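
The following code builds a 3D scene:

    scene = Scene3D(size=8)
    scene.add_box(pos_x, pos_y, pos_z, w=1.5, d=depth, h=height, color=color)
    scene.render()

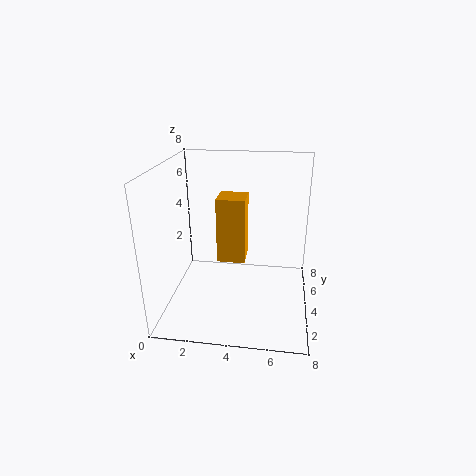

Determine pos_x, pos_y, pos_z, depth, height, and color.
pos_x = 3
pos_y = 3
pos_z = 3
depth = 1.5
height = 3.5
color = 'orange'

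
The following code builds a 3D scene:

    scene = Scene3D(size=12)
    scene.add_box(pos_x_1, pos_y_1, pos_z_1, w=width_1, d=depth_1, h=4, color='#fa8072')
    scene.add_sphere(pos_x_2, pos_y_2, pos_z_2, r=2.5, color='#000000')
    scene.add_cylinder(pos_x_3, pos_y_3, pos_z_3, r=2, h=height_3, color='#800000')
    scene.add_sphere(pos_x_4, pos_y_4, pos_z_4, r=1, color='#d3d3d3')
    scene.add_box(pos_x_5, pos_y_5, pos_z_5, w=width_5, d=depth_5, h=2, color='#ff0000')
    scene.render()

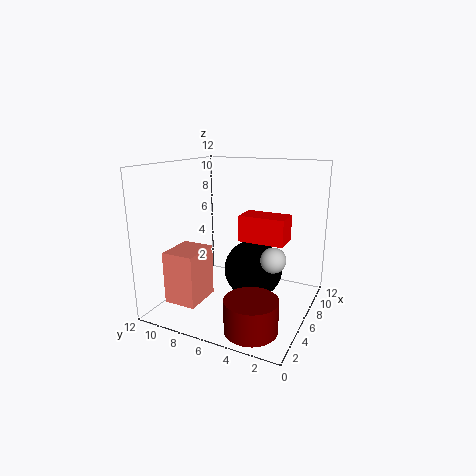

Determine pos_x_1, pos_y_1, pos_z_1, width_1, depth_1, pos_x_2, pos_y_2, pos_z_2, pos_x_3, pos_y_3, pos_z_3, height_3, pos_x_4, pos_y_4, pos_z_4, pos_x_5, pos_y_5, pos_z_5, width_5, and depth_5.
pos_x_1 = 0.5
pos_y_1 = 7
pos_z_1 = 2
width_1 = 3
depth_1 = 2.5
pos_x_2 = 7
pos_y_2 = 5
pos_z_2 = 3
pos_x_3 = 2
pos_y_3 = 3
pos_z_3 = 0.5
height_3 = 2.5
pos_x_4 = 5
pos_y_4 = 2.5
pos_z_4 = 5
pos_x_5 = 4
pos_y_5 = 1.5
pos_z_5 = 6.5
width_5 = 2
depth_5 = 3.5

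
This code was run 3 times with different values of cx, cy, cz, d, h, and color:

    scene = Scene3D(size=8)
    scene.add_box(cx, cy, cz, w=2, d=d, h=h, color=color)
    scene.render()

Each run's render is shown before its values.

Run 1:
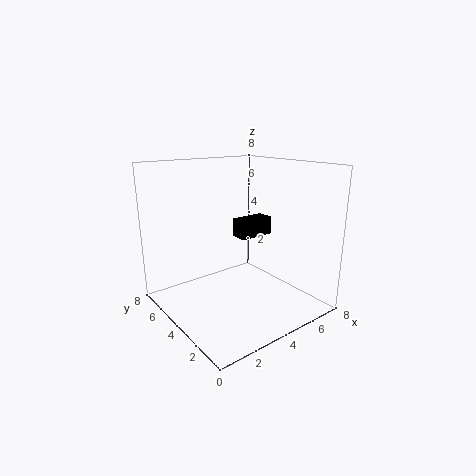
cx = 4
cy = 3.5
cz = 4
d = 1
h = 1
color = 'black'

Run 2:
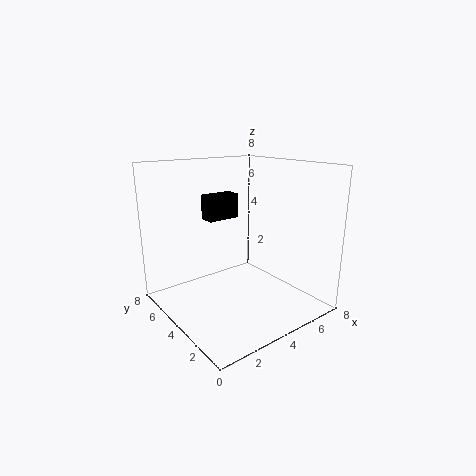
cx = 3.5
cy = 6
cz = 4.5
d = 1
h = 1.5
color = 'black'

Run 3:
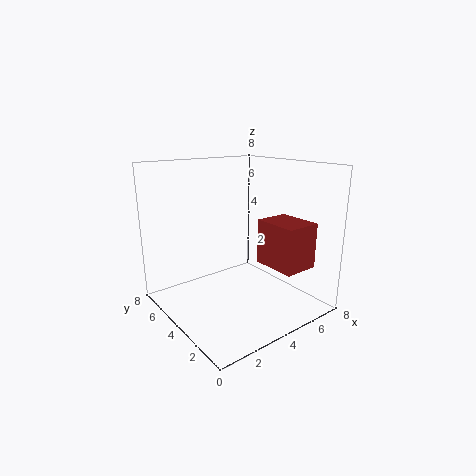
cx = 5
cy = 1
cz = 2.5
d = 2.5
h = 2.5
color = 'brown'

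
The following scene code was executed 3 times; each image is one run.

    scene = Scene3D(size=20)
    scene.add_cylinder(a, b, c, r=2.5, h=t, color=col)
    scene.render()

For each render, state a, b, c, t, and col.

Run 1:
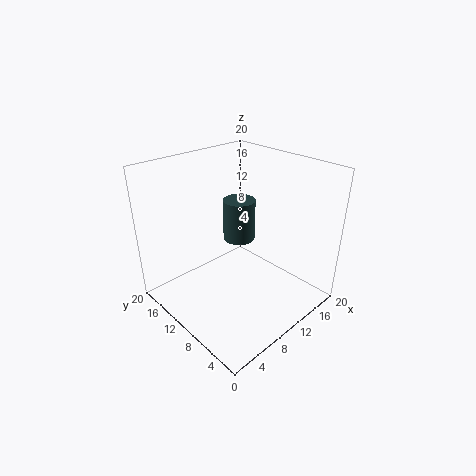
a = 14.5
b = 14.5
c = 6.5
t = 6.5
col = 'darkslategray'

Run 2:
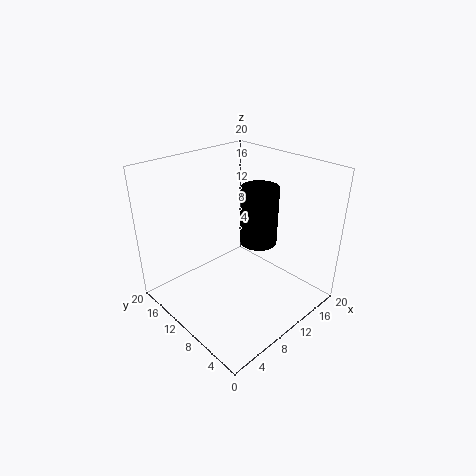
a = 12
b = 8
c = 9.5
t = 8
col = 'black'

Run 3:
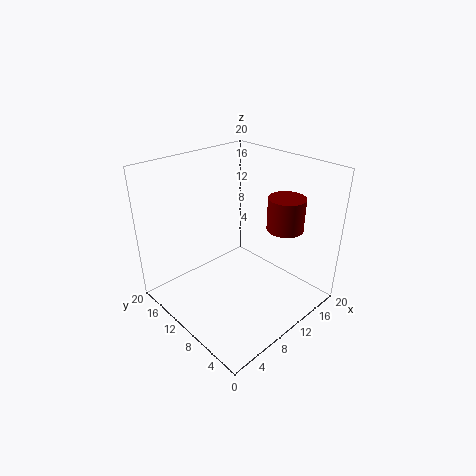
a = 14.5
b = 5.5
c = 11.5
t = 4.5
col = 'maroon'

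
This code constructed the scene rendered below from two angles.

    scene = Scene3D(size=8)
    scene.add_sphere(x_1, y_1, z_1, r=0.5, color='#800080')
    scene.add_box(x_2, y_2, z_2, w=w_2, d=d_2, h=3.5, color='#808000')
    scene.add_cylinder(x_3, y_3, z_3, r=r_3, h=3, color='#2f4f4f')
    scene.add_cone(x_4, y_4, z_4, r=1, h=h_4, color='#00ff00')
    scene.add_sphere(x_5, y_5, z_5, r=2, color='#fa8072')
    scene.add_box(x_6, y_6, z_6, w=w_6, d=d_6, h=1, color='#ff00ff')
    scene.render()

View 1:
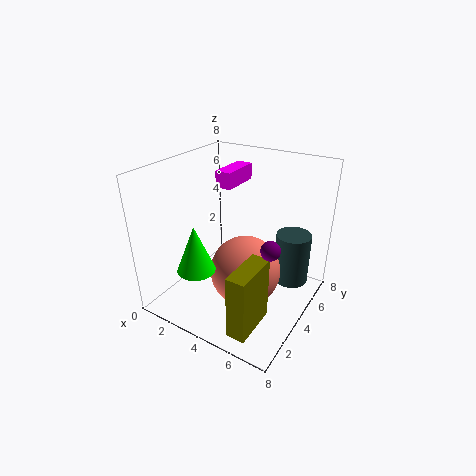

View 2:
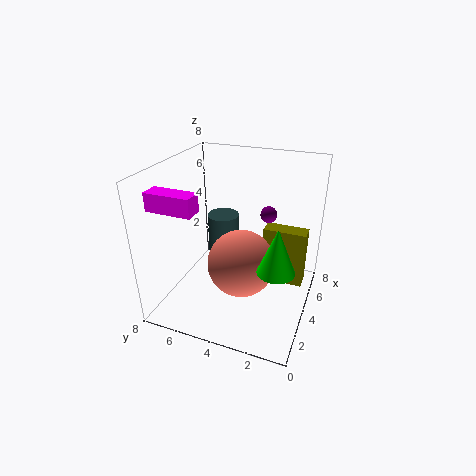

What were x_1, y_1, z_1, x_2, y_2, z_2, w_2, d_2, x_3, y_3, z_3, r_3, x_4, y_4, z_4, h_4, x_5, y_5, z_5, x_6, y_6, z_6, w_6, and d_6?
x_1 = 6.5, y_1 = 3, z_1 = 4.5, x_2 = 5.5, y_2 = 0.5, z_2 = 0.5, w_2 = 1, d_2 = 2.5, x_3 = 6.5, y_3 = 6, z_3 = 1, r_3 = 1, x_4 = 3, y_4 = 1.5, z_4 = 3, h_4 = 2.5, x_5 = 4.5, y_5 = 4, z_5 = 2, x_6 = 1.5, y_6 = 5.5, z_6 = 6, w_6 = 1, d_6 = 2.5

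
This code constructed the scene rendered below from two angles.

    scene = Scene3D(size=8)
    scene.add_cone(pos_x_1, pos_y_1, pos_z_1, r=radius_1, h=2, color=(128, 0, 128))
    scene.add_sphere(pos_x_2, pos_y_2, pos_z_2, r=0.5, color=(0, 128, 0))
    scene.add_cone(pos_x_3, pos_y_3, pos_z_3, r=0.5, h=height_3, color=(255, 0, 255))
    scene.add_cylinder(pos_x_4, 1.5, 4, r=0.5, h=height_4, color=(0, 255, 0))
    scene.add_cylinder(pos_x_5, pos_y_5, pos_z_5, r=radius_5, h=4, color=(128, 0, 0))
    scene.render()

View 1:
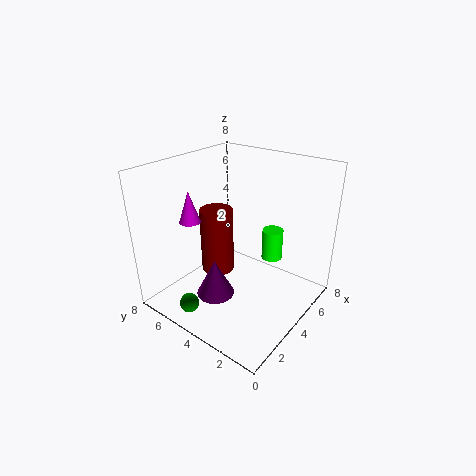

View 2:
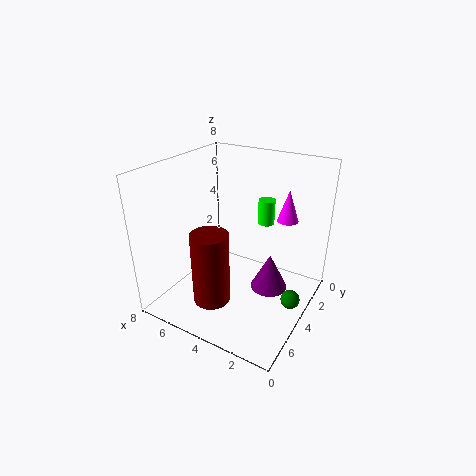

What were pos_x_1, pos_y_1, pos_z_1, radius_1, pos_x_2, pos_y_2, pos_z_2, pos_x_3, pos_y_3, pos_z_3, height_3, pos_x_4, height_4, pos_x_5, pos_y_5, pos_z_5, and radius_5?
pos_x_1 = 2, pos_y_1 = 4, pos_z_1 = 1.5, radius_1 = 1, pos_x_2 = 0.5, pos_y_2 = 4.5, pos_z_2 = 1.5, pos_x_3 = 1, pos_y_3 = 4.5, pos_z_3 = 6, height_3 = 1.5, pos_x_4 = 3.5, height_4 = 1.5, pos_x_5 = 4.5, pos_y_5 = 6, pos_z_5 = 1, radius_5 = 1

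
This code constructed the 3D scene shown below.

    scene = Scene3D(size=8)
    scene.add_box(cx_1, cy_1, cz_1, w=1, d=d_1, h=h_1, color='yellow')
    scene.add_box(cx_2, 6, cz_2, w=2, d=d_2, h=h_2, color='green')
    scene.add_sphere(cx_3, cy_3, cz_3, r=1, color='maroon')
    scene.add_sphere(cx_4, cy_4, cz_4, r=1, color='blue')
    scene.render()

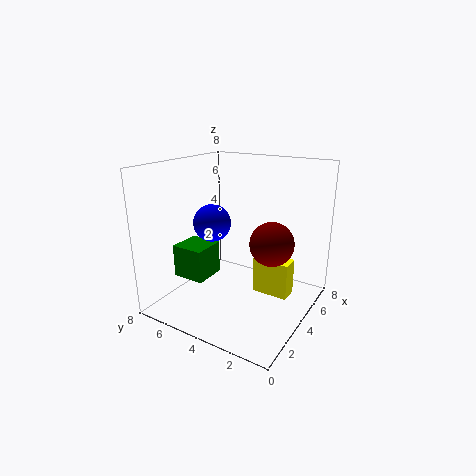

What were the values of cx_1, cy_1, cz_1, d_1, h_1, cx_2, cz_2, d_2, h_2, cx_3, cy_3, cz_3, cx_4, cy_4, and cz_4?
cx_1 = 4
cy_1 = 1
cz_1 = 1
d_1 = 2
h_1 = 2
cx_2 = 3
cz_2 = 1
d_2 = 2
h_2 = 2
cx_3 = 2
cy_3 = 1
cz_3 = 5
cx_4 = 3
cy_4 = 5
cz_4 = 5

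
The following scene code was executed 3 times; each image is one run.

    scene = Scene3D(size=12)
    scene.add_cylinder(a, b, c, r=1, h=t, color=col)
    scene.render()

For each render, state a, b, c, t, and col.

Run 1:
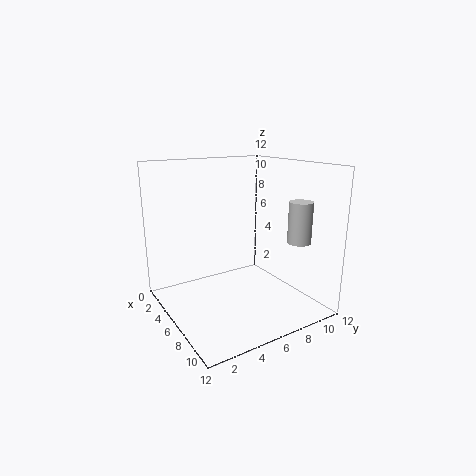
a = 8.5
b = 10.5
c = 5.5
t = 3.5
col = 'lightgray'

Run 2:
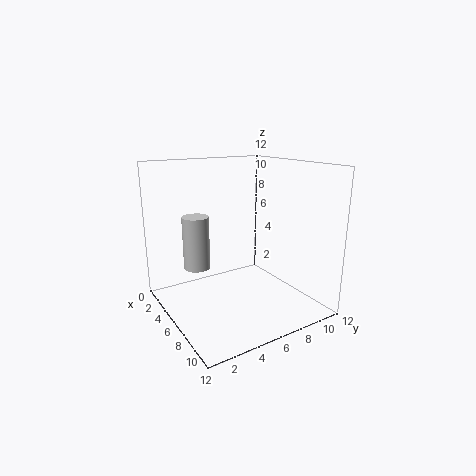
a = 6.5
b = 2
c = 4.5
t = 4
col = 'lightgray'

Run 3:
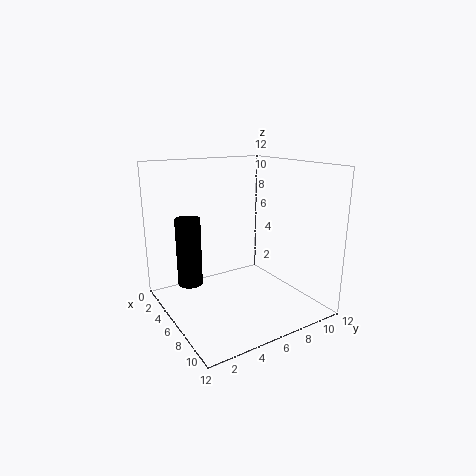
a = 5
b = 2
c = 2.5
t = 5.5
col = 'black'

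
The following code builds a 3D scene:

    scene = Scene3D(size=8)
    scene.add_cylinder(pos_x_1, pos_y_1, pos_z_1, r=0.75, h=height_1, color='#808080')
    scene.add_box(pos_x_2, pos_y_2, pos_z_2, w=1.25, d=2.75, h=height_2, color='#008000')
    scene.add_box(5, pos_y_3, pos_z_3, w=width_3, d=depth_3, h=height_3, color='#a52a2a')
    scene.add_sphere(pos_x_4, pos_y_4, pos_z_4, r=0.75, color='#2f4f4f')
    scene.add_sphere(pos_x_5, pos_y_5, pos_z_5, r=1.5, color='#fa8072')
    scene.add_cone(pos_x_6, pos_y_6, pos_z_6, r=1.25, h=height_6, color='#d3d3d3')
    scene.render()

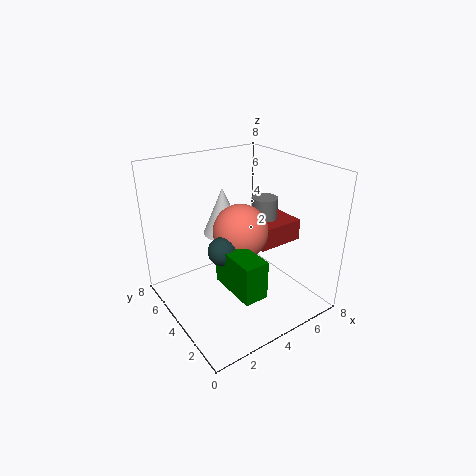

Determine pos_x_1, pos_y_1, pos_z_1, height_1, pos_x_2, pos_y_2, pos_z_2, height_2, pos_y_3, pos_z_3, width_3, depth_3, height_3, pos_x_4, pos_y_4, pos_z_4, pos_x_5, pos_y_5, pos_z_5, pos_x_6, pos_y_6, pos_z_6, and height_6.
pos_x_1 = 6.25, pos_y_1 = 4.5, pos_z_1 = 3.75, height_1 = 2, pos_x_2 = 2.25, pos_y_2 = 0.75, pos_z_2 = 2.25, height_2 = 2, pos_y_3 = 3, pos_z_3 = 3.25, width_3 = 2.75, depth_3 = 2.75, height_3 = 1.25, pos_x_4 = 2.5, pos_y_4 = 3.25, pos_z_4 = 4, pos_x_5 = 4, pos_y_5 = 3.75, pos_z_5 = 4.5, pos_x_6 = 4.75, pos_y_6 = 6.75, pos_z_6 = 3, height_6 = 3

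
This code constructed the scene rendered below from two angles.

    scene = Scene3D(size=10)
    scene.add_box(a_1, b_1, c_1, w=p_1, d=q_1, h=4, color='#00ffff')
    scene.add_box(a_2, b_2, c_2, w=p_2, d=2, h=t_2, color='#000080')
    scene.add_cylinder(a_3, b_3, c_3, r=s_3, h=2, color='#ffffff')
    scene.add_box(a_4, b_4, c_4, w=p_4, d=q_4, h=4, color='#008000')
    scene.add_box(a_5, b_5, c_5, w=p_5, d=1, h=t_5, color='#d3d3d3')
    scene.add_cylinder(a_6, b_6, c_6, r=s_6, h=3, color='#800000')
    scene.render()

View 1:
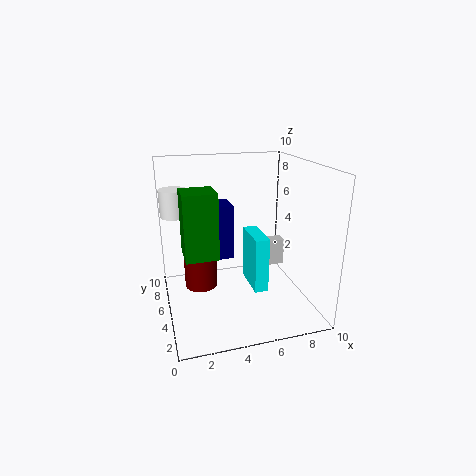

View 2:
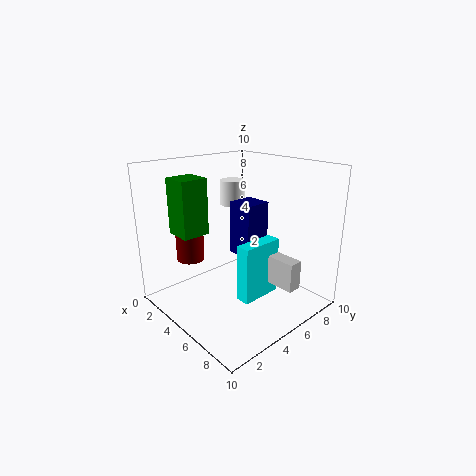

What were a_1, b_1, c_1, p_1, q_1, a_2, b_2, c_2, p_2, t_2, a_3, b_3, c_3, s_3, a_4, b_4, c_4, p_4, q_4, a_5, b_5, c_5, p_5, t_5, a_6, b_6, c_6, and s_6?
a_1 = 6; b_1 = 4; c_1 = 1; p_1 = 1; q_1 = 3; a_2 = 3; b_2 = 6; c_2 = 3; p_2 = 2; t_2 = 4; a_3 = 1; b_3 = 8; c_3 = 6; s_3 = 1; a_4 = 1; b_4 = 2; c_4 = 5; p_4 = 2; q_4 = 2; a_5 = 7; b_5 = 6; c_5 = 2; p_5 = 2; t_5 = 2; a_6 = 2; b_6 = 3; c_6 = 3; s_6 = 1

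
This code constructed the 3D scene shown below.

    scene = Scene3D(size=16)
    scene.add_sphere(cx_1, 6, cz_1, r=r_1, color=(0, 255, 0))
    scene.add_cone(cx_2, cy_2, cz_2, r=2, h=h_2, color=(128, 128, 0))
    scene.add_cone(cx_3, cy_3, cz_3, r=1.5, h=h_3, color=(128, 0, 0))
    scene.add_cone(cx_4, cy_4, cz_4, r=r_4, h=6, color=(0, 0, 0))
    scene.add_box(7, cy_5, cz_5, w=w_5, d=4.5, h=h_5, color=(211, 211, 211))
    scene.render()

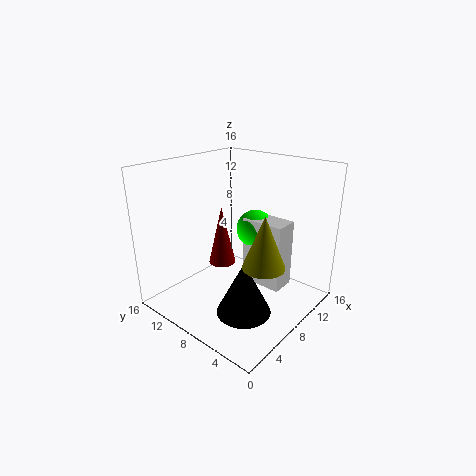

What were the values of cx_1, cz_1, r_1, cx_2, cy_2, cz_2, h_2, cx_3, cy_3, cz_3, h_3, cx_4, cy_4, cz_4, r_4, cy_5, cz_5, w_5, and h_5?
cx_1 = 8.5
cz_1 = 9.5
r_1 = 2
cx_2 = 4.5
cy_2 = 2
cz_2 = 8
h_2 = 5
cx_3 = 7
cy_3 = 9.5
cz_3 = 5
h_3 = 6.5
cx_4 = 6
cy_4 = 5.5
cz_4 = 0.5
r_4 = 3
cy_5 = 2
cz_5 = 4
w_5 = 2.5
h_5 = 7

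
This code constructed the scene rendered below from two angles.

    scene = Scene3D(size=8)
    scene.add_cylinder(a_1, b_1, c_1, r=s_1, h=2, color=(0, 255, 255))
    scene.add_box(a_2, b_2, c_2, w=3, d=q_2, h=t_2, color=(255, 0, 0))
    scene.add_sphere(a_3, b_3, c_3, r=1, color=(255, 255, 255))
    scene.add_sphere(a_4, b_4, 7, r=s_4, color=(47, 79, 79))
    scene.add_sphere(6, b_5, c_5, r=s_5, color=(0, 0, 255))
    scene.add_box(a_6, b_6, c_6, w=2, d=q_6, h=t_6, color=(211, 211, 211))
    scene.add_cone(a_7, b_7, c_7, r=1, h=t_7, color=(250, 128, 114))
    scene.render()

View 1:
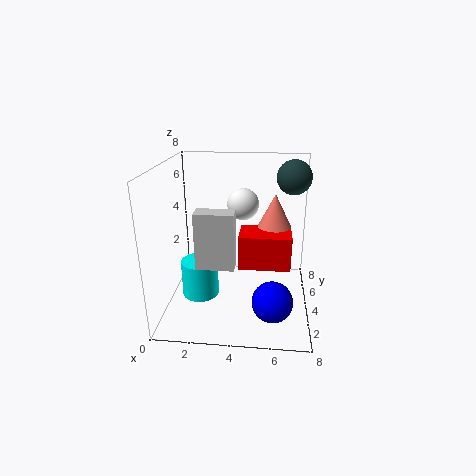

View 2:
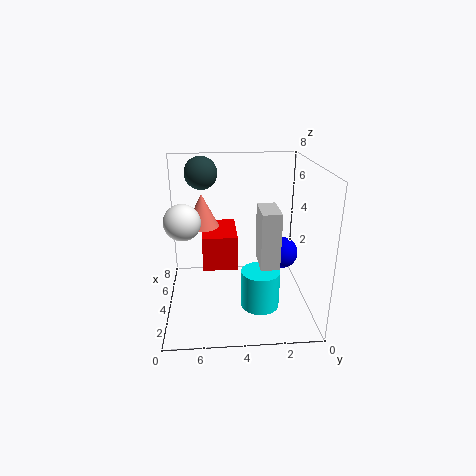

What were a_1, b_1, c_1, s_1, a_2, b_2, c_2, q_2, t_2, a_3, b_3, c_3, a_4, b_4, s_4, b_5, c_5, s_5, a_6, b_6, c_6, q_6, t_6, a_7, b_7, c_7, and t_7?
a_1 = 2
b_1 = 3
c_1 = 1
s_1 = 1
a_2 = 4
b_2 = 4
c_2 = 2
q_2 = 2
t_2 = 2
a_3 = 4
b_3 = 7
c_3 = 5
a_4 = 7
b_4 = 6
s_4 = 1
b_5 = 1
c_5 = 2
s_5 = 1
a_6 = 2
b_6 = 2
c_6 = 3
q_6 = 1
t_6 = 3
a_7 = 6
b_7 = 6
c_7 = 4
t_7 = 2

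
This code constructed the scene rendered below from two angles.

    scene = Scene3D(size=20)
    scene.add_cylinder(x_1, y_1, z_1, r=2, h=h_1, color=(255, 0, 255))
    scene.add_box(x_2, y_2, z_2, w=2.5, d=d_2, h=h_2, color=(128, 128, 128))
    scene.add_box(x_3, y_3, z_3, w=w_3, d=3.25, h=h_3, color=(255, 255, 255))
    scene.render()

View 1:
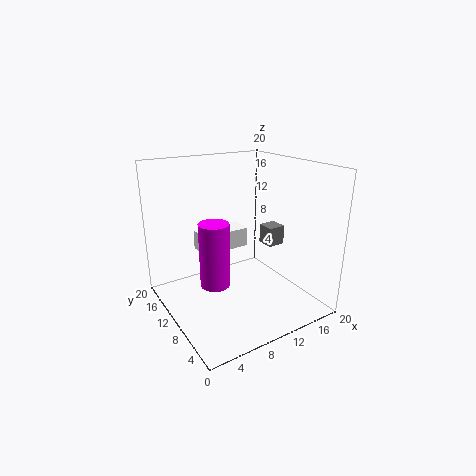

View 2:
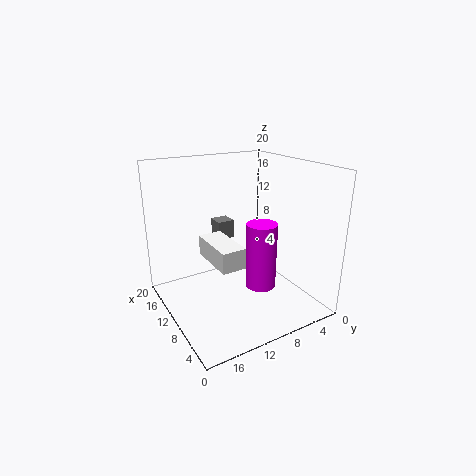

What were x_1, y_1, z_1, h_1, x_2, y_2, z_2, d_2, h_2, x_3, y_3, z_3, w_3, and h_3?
x_1 = 5.75, y_1 = 9, z_1 = 4.5, h_1 = 8.75, x_2 = 14.25, y_2 = 8.25, z_2 = 8.25, d_2 = 2.5, h_2 = 2.75, x_3 = 5.5, y_3 = 11.5, z_3 = 7.75, w_3 = 7, h_3 = 2.75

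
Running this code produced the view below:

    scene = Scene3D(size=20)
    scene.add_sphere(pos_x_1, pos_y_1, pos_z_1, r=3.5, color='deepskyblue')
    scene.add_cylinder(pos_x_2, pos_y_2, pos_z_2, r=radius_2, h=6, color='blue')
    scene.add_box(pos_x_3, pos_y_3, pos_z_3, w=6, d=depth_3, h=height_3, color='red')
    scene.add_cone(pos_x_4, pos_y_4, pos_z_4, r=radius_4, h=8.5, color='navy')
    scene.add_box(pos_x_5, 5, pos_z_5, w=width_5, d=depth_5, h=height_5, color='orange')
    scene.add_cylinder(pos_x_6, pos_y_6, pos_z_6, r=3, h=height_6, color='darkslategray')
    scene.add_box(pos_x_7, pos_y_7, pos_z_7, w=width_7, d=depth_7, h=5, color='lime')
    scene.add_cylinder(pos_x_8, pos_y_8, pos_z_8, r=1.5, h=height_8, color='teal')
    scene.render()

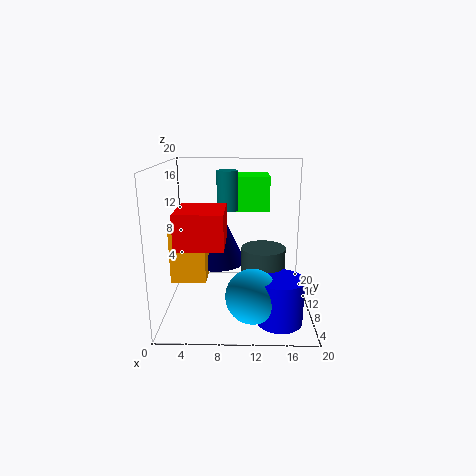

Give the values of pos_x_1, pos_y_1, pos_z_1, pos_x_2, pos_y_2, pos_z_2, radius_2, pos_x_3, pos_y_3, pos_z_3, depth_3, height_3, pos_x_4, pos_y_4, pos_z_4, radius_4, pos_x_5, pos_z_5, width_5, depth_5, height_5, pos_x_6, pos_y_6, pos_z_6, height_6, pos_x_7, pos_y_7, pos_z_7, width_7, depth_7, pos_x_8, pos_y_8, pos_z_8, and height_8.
pos_x_1 = 12, pos_y_1 = 4.5, pos_z_1 = 4, pos_x_2 = 15.5, pos_y_2 = 4.5, pos_z_2 = 0.5, radius_2 = 3, pos_x_3 = 2.5, pos_y_3 = 3, pos_z_3 = 10.5, depth_3 = 6.5, height_3 = 4.5, pos_x_4 = 7, pos_y_4 = 11.5, pos_z_4 = 6, radius_4 = 4, pos_x_5 = 1.5, pos_z_5 = 5.5, width_5 = 4.5, depth_5 = 5.5, height_5 = 7, pos_x_6 = 13.5, pos_y_6 = 9, pos_z_6 = 0.5, height_6 = 8.5, pos_x_7 = 7.5, pos_y_7 = 13, pos_z_7 = 13, width_7 = 7, depth_7 = 5.5, pos_x_8 = 8.5, pos_y_8 = 12, pos_z_8 = 13.5, height_8 = 5.5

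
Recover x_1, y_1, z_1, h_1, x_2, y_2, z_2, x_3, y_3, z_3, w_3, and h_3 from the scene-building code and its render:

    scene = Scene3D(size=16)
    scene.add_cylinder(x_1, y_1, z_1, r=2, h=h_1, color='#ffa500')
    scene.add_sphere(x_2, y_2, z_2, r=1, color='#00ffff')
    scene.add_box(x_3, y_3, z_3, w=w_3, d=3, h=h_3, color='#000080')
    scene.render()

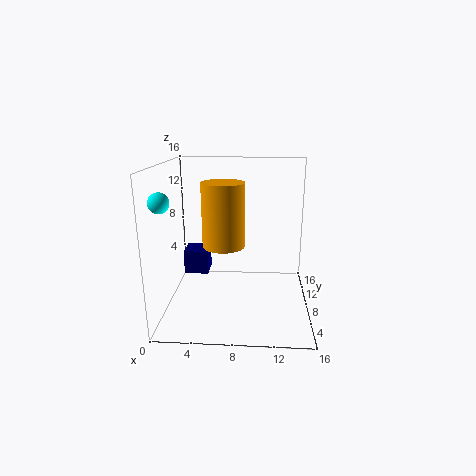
x_1 = 7, y_1 = 3, z_1 = 9, h_1 = 6, x_2 = 1, y_2 = 3, z_2 = 13, x_3 = 1, y_3 = 11, z_3 = 2, w_3 = 3, h_3 = 3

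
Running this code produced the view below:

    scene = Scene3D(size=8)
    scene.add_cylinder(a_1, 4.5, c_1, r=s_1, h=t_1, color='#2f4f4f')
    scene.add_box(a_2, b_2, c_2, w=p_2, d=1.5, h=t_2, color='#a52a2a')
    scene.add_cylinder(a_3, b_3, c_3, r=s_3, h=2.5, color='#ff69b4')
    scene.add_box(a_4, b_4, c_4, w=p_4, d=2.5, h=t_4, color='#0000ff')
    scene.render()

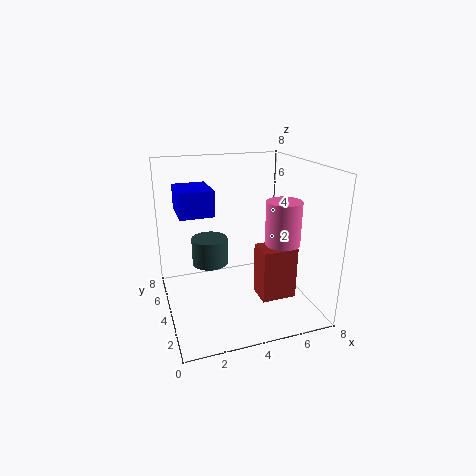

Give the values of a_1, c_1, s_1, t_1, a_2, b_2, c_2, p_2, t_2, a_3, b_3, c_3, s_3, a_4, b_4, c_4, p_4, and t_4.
a_1 = 2.5; c_1 = 2.5; s_1 = 1; t_1 = 1.5; a_2 = 5; b_2 = 2.5; c_2 = 0.5; p_2 = 2; t_2 = 3; a_3 = 6.5; b_3 = 3.5; c_3 = 3.5; s_3 = 1; a_4 = 1; b_4 = 5; c_4 = 5; p_4 = 2; t_4 = 1.5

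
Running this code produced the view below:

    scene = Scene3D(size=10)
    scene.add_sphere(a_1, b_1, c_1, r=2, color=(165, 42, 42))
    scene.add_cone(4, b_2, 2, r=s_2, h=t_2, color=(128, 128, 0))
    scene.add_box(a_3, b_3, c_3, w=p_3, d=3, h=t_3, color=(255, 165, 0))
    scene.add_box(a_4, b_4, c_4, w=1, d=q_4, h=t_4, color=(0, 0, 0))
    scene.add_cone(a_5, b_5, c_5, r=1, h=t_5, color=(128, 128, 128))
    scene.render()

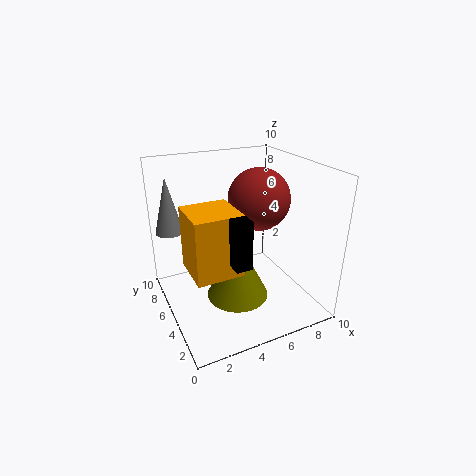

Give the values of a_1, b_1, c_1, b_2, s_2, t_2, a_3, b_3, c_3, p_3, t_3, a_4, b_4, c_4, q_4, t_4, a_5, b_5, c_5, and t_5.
a_1 = 6
b_1 = 4
c_1 = 8
b_2 = 3
s_2 = 2
t_2 = 4
a_3 = 1
b_3 = 2
c_3 = 4
p_3 = 3
t_3 = 4
a_4 = 3
b_4 = 1
c_4 = 5
q_4 = 2
t_4 = 3
a_5 = 1
b_5 = 8
c_5 = 5
t_5 = 4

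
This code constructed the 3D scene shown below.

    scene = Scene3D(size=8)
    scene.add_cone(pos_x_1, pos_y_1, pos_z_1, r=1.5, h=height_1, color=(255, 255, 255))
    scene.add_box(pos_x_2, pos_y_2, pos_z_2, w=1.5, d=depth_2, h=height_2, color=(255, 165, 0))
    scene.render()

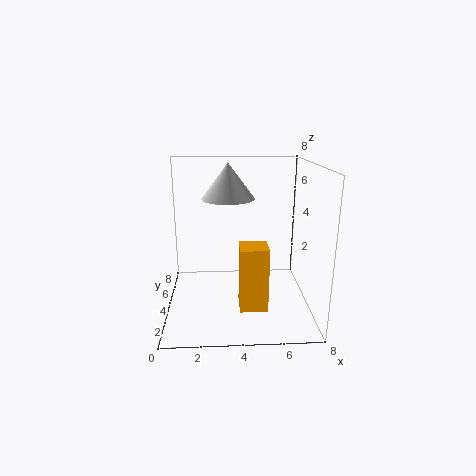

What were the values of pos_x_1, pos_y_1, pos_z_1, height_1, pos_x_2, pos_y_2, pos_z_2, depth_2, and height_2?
pos_x_1 = 3.5; pos_y_1 = 5; pos_z_1 = 6; height_1 = 2; pos_x_2 = 4; pos_y_2 = 2; pos_z_2 = 0.5; depth_2 = 1.5; height_2 = 3.5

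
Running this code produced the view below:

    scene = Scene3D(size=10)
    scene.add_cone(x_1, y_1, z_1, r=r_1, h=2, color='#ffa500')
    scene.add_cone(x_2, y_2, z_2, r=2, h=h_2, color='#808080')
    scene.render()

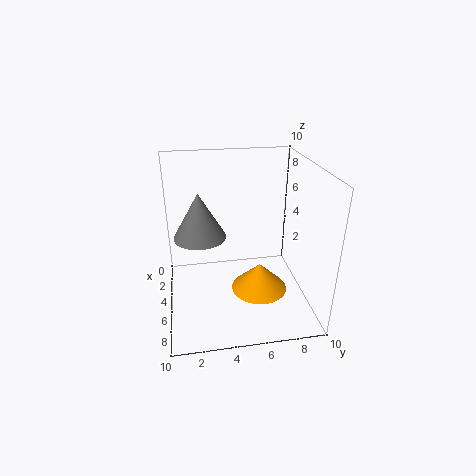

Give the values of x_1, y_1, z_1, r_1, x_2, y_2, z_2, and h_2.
x_1 = 5.5, y_1 = 6.5, z_1 = 1, r_1 = 2, x_2 = 2.5, y_2 = 2.5, z_2 = 4, h_2 = 3.5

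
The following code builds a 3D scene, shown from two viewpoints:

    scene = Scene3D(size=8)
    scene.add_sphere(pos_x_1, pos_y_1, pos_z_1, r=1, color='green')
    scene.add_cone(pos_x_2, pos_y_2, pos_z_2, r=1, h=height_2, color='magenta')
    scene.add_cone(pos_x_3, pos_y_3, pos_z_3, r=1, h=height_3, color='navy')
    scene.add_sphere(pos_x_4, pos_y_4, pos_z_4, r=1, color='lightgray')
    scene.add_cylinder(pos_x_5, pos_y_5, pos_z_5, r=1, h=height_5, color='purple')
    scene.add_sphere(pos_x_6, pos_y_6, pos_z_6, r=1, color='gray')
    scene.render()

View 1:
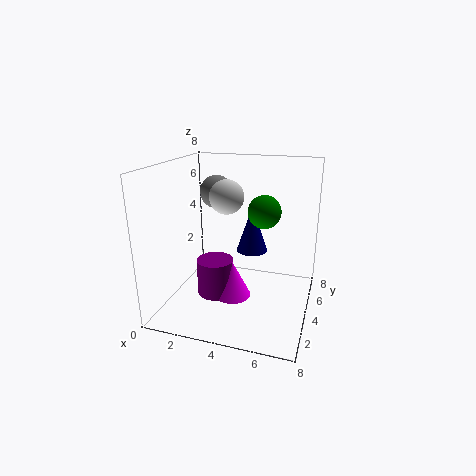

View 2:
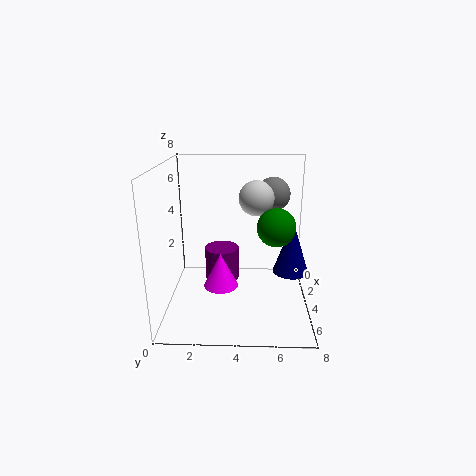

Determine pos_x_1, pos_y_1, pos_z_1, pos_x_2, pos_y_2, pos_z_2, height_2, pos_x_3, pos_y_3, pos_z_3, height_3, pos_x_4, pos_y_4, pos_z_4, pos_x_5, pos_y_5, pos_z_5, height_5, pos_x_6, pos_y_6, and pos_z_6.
pos_x_1 = 5; pos_y_1 = 6; pos_z_1 = 5; pos_x_2 = 4; pos_y_2 = 3; pos_z_2 = 1; height_2 = 2; pos_x_3 = 4; pos_y_3 = 7; pos_z_3 = 2; height_3 = 3; pos_x_4 = 3; pos_y_4 = 5; pos_z_4 = 6; pos_x_5 = 3; pos_y_5 = 3; pos_z_5 = 1; height_5 = 2; pos_x_6 = 2; pos_y_6 = 6; pos_z_6 = 6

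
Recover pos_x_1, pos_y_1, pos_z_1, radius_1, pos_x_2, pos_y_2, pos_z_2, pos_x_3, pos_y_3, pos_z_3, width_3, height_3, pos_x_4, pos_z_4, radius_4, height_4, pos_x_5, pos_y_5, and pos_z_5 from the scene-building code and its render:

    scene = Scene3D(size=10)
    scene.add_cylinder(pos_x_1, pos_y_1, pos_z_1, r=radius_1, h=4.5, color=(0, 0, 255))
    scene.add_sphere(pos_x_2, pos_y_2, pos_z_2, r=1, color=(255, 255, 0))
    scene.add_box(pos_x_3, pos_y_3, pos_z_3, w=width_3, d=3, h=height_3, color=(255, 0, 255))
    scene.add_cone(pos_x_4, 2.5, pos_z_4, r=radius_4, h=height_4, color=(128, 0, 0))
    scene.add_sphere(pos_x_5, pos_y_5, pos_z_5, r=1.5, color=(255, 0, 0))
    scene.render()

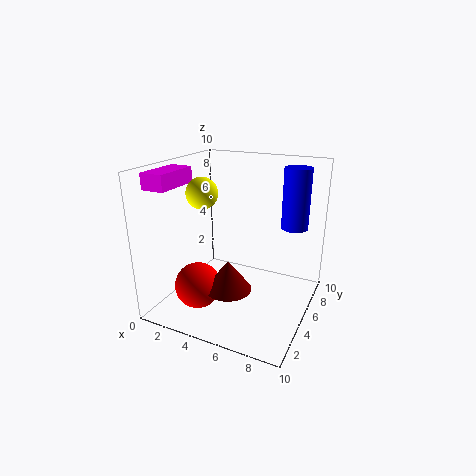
pos_x_1 = 8, pos_y_1 = 8.5, pos_z_1 = 5, radius_1 = 1, pos_x_2 = 3.5, pos_y_2 = 3, pos_z_2 = 8.5, pos_x_3 = 1, pos_y_3 = 0.5, pos_z_3 = 9, width_3 = 1.5, height_3 = 1, pos_x_4 = 5.5, pos_z_4 = 2.5, radius_4 = 1.5, height_4 = 2, pos_x_5 = 3.5, pos_y_5 = 2, pos_z_5 = 2.5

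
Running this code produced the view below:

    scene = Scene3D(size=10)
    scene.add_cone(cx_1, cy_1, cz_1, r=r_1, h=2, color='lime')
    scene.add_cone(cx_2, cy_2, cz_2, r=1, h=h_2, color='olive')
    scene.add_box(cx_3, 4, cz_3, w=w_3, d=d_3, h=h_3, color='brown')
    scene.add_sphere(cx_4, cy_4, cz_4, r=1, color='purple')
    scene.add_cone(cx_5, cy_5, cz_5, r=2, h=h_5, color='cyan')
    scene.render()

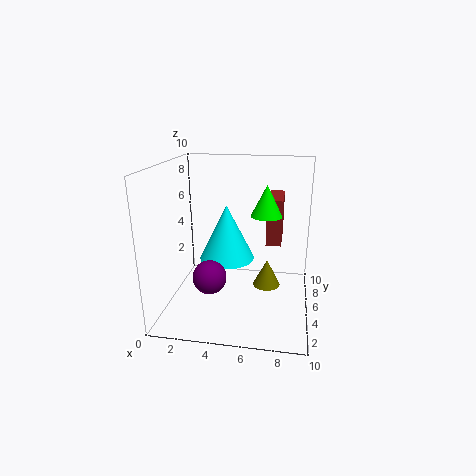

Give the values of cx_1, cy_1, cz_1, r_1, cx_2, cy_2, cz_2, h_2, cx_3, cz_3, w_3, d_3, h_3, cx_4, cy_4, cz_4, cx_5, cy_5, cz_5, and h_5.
cx_1 = 7; cy_1 = 4; cz_1 = 7; r_1 = 1; cx_2 = 7; cy_2 = 6; cz_2 = 1; h_2 = 2; cx_3 = 7; cz_3 = 5; w_3 = 1; d_3 = 3; h_3 = 3; cx_4 = 4; cy_4 = 1; cz_4 = 4; cx_5 = 4; cy_5 = 6; cz_5 = 3; h_5 = 4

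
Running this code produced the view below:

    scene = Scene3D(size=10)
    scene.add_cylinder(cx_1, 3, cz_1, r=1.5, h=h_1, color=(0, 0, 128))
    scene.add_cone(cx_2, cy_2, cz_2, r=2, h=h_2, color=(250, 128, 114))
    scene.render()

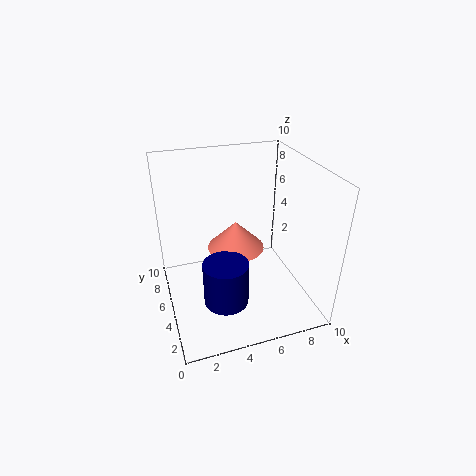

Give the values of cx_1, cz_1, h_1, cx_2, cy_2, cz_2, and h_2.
cx_1 = 3.5, cz_1 = 1.5, h_1 = 3, cx_2 = 5, cy_2 = 5.5, cz_2 = 4, h_2 = 2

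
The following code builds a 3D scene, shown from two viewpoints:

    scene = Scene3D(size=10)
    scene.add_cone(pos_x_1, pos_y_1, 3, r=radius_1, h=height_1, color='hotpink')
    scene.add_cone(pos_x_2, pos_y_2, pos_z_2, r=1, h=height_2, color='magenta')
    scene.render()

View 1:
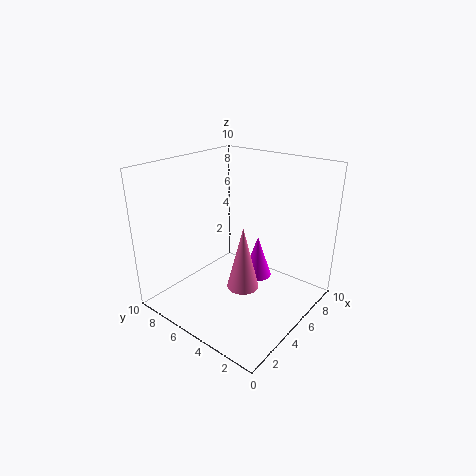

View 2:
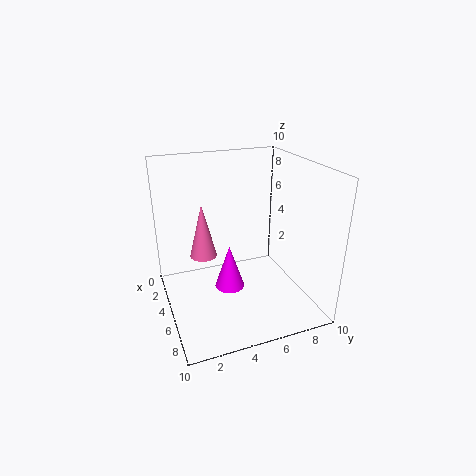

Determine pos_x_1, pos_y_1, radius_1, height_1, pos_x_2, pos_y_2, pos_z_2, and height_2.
pos_x_1 = 3
pos_y_1 = 3
radius_1 = 1
height_1 = 4
pos_x_2 = 6
pos_y_2 = 4
pos_z_2 = 2
height_2 = 3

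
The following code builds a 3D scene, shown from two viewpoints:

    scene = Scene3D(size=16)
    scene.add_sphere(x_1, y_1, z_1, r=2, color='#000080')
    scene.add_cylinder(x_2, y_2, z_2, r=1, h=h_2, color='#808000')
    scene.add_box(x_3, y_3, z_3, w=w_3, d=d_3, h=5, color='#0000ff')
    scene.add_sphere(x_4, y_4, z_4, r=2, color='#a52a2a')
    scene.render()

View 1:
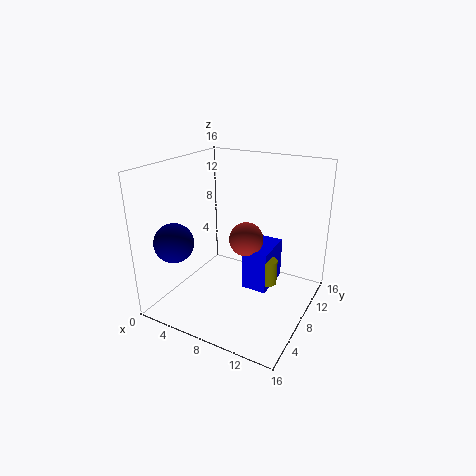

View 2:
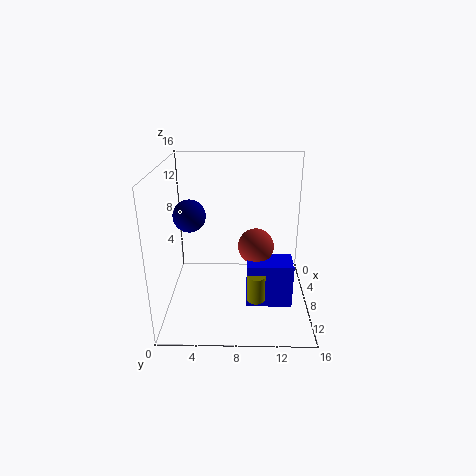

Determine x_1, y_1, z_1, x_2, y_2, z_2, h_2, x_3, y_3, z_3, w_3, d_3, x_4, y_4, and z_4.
x_1 = 4, y_1 = 2, z_1 = 9, x_2 = 11, y_2 = 10, z_2 = 2, h_2 = 3, x_3 = 8, y_3 = 9, z_3 = 1, w_3 = 3, d_3 = 5, x_4 = 8, y_4 = 10, z_4 = 7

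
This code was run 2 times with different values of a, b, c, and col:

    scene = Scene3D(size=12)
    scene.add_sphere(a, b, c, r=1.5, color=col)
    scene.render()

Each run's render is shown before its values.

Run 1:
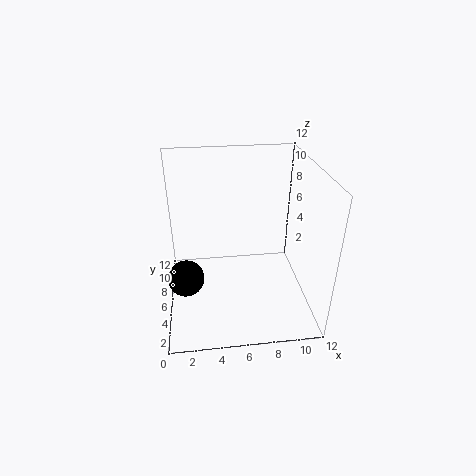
a = 1.5, b = 5, c = 3, col = 'black'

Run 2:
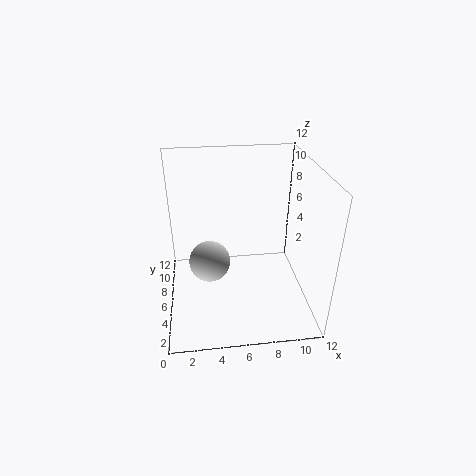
a = 3.5, b = 3, c = 6, col = 'lightgray'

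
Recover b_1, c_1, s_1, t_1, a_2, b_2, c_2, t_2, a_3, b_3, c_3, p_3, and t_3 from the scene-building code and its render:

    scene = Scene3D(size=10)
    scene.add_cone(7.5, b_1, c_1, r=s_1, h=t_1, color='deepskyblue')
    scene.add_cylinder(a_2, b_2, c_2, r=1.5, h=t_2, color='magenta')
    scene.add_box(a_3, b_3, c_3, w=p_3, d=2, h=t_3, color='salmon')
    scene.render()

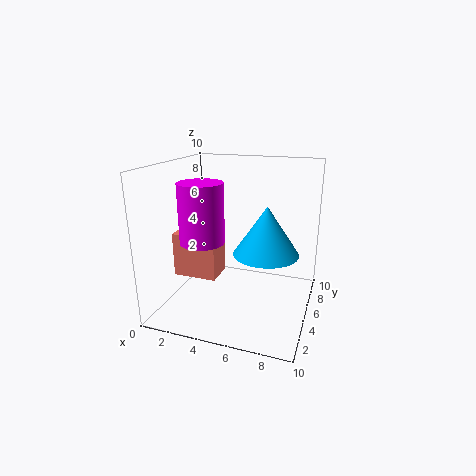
b_1 = 3
c_1 = 5
s_1 = 2
t_1 = 3
a_2 = 3
b_2 = 3.5
c_2 = 5
t_2 = 4
a_3 = 1
b_3 = 3
c_3 = 2.5
p_3 = 3
t_3 = 3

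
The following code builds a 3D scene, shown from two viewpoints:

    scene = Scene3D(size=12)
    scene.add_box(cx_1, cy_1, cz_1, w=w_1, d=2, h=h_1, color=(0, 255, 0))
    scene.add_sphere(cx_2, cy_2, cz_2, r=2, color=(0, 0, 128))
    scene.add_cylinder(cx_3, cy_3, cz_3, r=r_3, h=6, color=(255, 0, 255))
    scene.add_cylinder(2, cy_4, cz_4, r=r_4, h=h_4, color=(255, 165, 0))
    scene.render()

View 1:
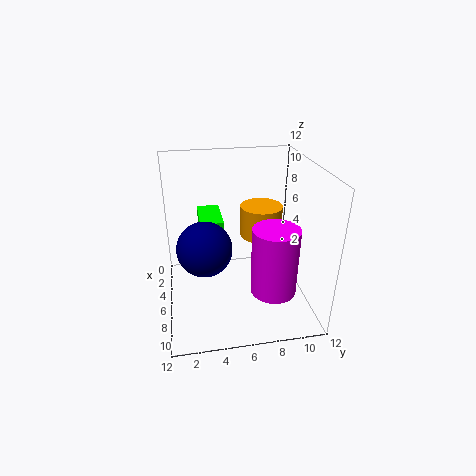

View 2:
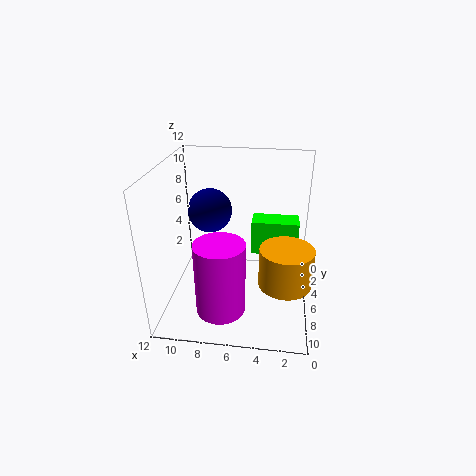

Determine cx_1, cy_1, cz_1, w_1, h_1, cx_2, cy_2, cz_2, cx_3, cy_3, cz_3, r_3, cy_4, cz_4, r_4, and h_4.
cx_1 = 1; cy_1 = 3; cz_1 = 4; w_1 = 4; h_1 = 3; cx_2 = 9; cy_2 = 3; cz_2 = 7; cx_3 = 7; cy_3 = 9; cz_3 = 1; r_3 = 2; cy_4 = 9; cz_4 = 4; r_4 = 2; h_4 = 3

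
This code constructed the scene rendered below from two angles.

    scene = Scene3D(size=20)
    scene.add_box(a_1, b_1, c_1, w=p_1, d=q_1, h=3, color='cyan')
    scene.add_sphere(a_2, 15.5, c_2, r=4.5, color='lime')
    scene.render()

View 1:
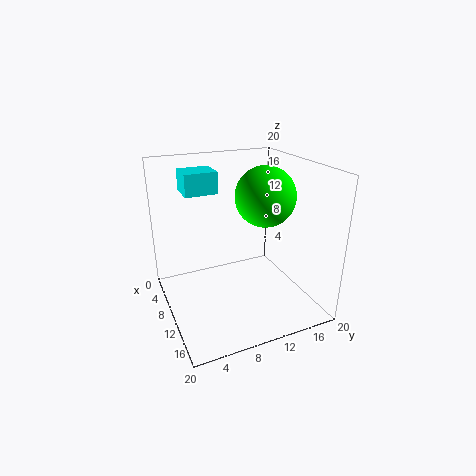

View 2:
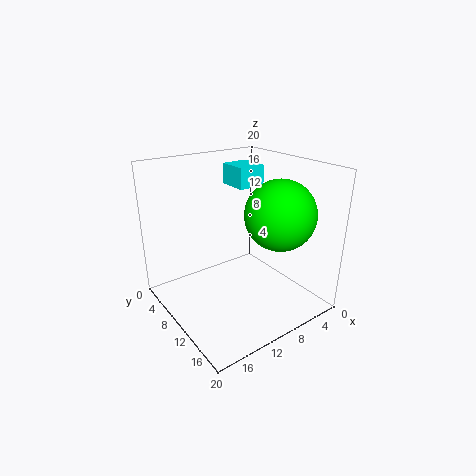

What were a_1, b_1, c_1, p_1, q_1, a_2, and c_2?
a_1 = 4
b_1 = 3.5
c_1 = 16
p_1 = 4
q_1 = 4.5
a_2 = 7.5
c_2 = 14.5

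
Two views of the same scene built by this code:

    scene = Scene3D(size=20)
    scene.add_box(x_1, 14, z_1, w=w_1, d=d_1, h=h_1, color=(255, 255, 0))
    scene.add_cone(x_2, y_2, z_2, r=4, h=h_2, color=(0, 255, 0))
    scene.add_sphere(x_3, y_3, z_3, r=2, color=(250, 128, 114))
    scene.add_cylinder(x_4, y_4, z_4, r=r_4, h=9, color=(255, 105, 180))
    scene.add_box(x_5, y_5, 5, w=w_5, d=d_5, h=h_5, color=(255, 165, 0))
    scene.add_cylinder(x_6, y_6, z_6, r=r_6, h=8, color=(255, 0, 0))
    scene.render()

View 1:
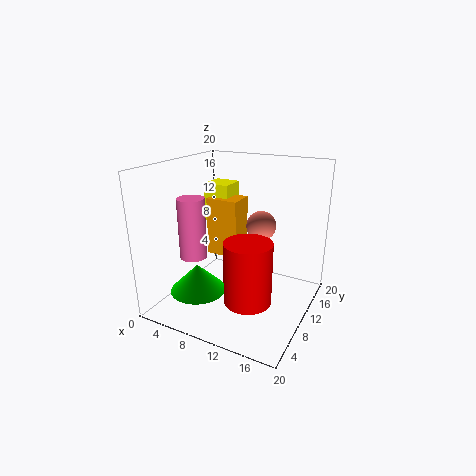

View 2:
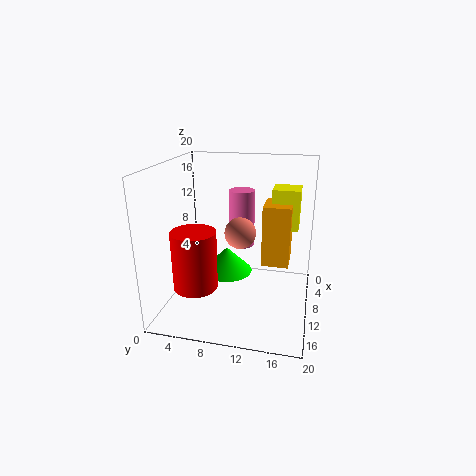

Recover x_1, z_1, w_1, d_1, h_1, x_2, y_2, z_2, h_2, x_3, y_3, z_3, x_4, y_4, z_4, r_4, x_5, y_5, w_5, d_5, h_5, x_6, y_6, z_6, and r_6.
x_1 = 2, z_1 = 10, w_1 = 4, d_1 = 4, h_1 = 6, x_2 = 5, y_2 = 7, z_2 = 2, h_2 = 4, x_3 = 13, y_3 = 11, z_3 = 12, x_4 = 3, y_4 = 9, z_4 = 6, r_4 = 2, x_5 = 3, y_5 = 13, w_5 = 5, d_5 = 4, h_5 = 9, x_6 = 14, y_6 = 5, z_6 = 4, r_6 = 3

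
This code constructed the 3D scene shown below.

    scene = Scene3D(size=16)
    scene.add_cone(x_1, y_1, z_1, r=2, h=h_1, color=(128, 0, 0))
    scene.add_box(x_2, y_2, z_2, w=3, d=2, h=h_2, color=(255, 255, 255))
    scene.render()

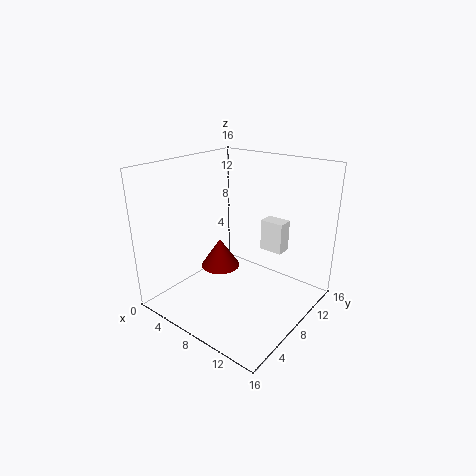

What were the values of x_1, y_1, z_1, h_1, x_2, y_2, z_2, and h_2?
x_1 = 8; y_1 = 5; z_1 = 6; h_1 = 3; x_2 = 7; y_2 = 14; z_2 = 4; h_2 = 4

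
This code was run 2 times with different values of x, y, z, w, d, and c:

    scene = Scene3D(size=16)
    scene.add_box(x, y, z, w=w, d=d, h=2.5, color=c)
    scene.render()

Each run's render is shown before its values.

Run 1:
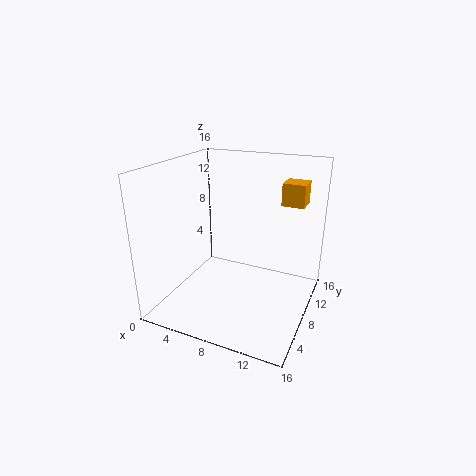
x = 12
y = 10.5
z = 11.5
w = 2.5
d = 2.5
c = 'orange'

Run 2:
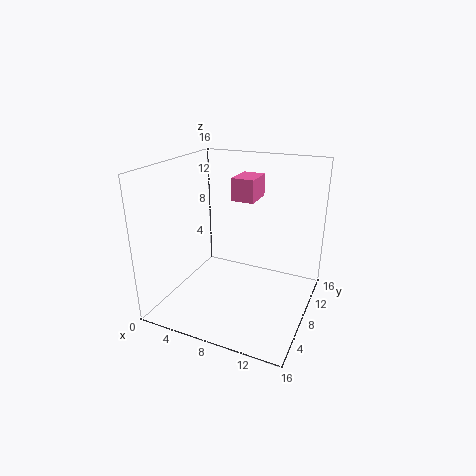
x = 7
y = 8.5
z = 12
w = 2.5
d = 3.5
c = 'hotpink'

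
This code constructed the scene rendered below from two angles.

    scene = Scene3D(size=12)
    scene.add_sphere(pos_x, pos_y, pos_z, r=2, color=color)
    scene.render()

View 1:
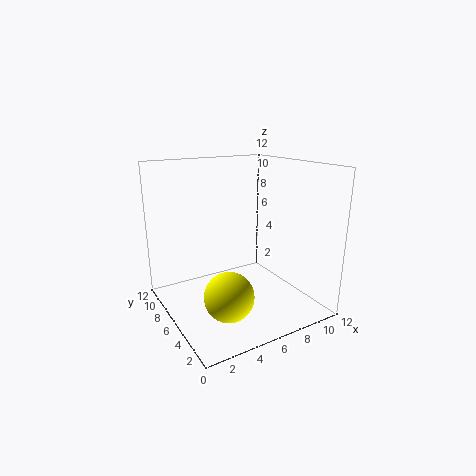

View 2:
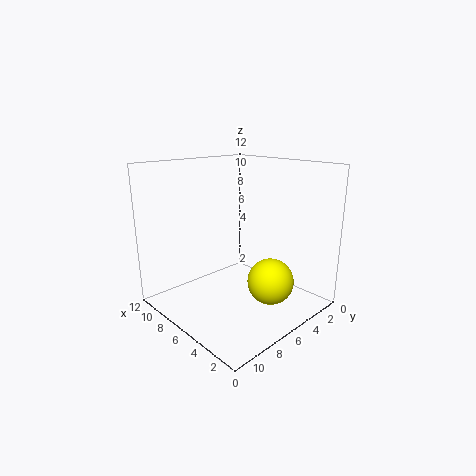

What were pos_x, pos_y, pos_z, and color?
pos_x = 4, pos_y = 4, pos_z = 2, color = 'yellow'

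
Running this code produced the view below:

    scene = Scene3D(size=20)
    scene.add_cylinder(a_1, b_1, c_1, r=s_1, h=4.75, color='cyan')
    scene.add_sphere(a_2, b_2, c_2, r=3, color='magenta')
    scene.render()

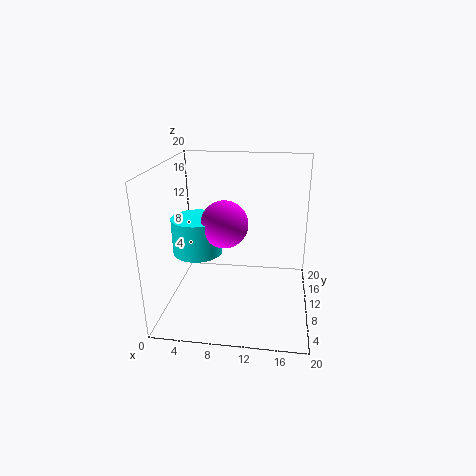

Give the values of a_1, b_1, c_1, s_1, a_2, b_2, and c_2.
a_1 = 5
b_1 = 7.25
c_1 = 9
s_1 = 3.25
a_2 = 8.75
b_2 = 6.75
c_2 = 13.25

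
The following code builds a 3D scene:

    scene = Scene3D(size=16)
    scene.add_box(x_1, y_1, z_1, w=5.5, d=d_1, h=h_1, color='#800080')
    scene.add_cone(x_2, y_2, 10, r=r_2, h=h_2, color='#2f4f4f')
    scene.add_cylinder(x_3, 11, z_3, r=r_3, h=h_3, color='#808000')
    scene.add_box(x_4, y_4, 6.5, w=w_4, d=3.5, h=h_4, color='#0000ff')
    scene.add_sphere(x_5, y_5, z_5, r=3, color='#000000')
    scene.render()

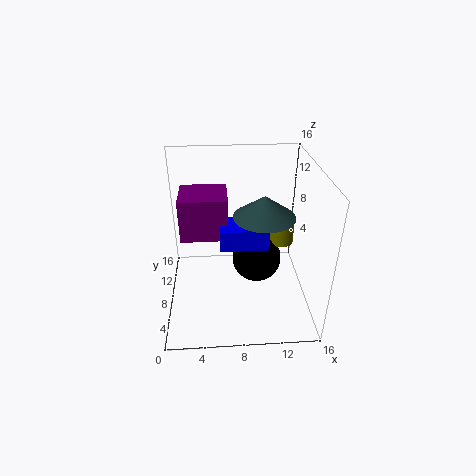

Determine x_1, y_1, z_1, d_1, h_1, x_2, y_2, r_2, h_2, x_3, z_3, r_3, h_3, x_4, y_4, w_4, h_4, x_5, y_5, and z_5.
x_1 = 1.5; y_1 = 9; z_1 = 7; d_1 = 5; h_1 = 5; x_2 = 11; y_2 = 9; r_2 = 3.5; h_2 = 2.5; x_3 = 13.5; z_3 = 5.5; r_3 = 1.5; h_3 = 3; x_4 = 6; y_4 = 7.5; w_4 = 5.5; h_4 = 2.5; x_5 = 10.5; y_5 = 10.5; z_5 = 3.5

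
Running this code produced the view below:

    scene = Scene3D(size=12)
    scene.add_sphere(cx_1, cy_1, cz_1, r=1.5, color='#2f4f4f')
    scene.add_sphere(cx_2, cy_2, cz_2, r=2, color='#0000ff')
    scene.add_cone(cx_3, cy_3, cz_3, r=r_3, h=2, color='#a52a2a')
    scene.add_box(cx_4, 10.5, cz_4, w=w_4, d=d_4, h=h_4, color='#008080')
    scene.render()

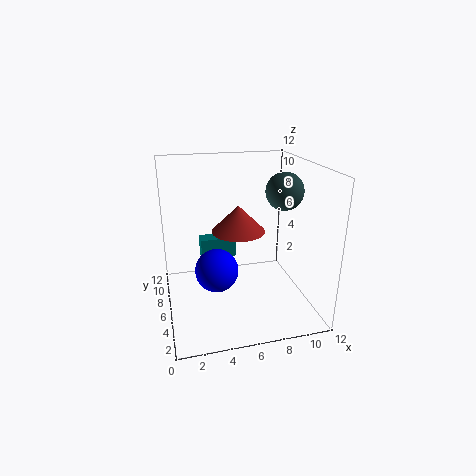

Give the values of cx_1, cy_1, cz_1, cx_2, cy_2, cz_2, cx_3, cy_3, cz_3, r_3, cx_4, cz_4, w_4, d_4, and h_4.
cx_1 = 9.5
cy_1 = 5
cz_1 = 10
cx_2 = 4.5
cy_2 = 8
cz_2 = 2
cx_3 = 5.5
cy_3 = 4
cz_3 = 7.5
r_3 = 2
cx_4 = 3.5
cz_4 = 2
w_4 = 3.5
d_4 = 1.5
h_4 = 2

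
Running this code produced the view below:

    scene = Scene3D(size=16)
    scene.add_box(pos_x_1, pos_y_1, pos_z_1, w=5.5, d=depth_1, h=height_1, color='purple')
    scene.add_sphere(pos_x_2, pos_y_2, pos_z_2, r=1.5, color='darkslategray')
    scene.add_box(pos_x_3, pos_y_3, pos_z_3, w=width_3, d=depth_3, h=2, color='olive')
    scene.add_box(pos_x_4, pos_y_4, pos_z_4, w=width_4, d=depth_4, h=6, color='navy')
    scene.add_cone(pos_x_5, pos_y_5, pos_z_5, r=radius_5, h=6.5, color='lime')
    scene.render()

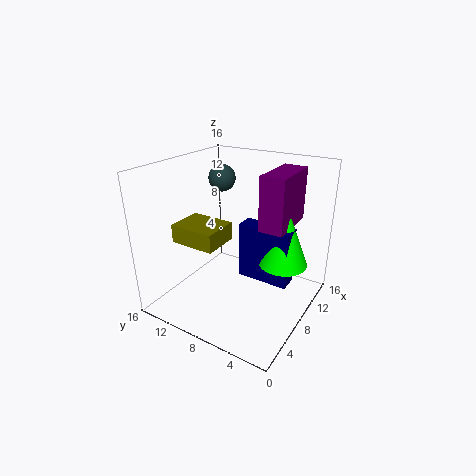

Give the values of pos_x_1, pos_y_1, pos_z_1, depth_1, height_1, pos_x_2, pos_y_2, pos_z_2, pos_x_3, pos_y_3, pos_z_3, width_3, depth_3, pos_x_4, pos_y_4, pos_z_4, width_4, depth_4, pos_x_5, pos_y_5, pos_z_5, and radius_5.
pos_x_1 = 6, pos_y_1 = 2, pos_z_1 = 10.5, depth_1 = 2.5, height_1 = 5.5, pos_x_2 = 9.5, pos_y_2 = 11, pos_z_2 = 14, pos_x_3 = 3.5, pos_y_3 = 8.5, pos_z_3 = 8, width_3 = 4, depth_3 = 5, pos_x_4 = 6.5, pos_y_4 = 1.5, pos_z_4 = 4.5, width_4 = 2, depth_4 = 5.5, pos_x_5 = 8, pos_y_5 = 2.5, pos_z_5 = 6.5, radius_5 = 2.5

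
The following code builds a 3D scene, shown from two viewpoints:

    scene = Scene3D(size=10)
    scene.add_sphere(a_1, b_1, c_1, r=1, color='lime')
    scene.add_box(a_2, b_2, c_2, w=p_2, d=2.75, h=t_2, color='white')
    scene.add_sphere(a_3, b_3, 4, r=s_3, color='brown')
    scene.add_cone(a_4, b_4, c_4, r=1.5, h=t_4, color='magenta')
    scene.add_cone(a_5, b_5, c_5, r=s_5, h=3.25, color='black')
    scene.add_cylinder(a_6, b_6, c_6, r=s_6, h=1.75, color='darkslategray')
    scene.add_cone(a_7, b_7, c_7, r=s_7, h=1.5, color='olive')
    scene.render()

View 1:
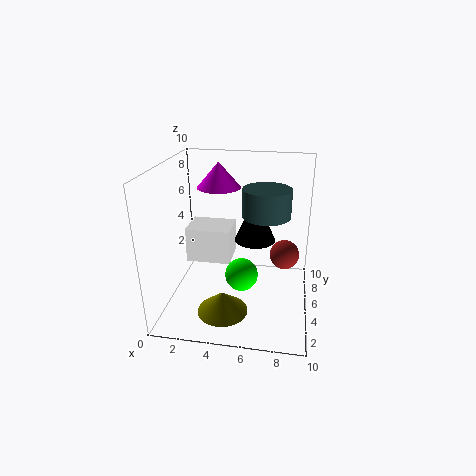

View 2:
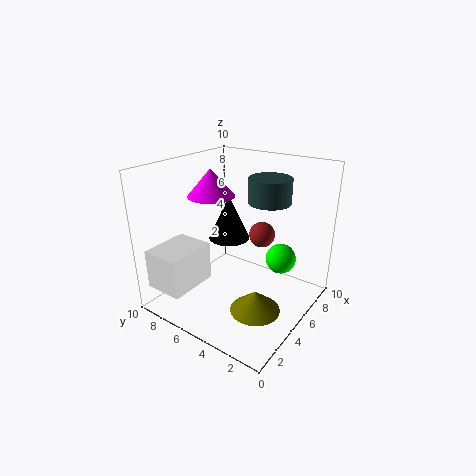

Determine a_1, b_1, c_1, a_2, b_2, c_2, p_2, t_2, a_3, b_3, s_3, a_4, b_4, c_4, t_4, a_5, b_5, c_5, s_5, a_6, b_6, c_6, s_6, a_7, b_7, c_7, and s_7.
a_1 = 5.75
b_1 = 2
c_1 = 4
a_2 = 0.5
b_2 = 6.75
c_2 = 1.75
p_2 = 3.5
t_2 = 2.75
a_3 = 8.25
b_3 = 5
s_3 = 1
a_4 = 3.5
b_4 = 6
c_4 = 8.25
t_4 = 1.75
a_5 = 6
b_5 = 6.5
c_5 = 4.25
s_5 = 1.5
a_6 = 7
b_6 = 3.75
c_6 = 7.25
s_6 = 1.5
a_7 = 4.25
b_7 = 3
c_7 = 0.25
s_7 = 1.75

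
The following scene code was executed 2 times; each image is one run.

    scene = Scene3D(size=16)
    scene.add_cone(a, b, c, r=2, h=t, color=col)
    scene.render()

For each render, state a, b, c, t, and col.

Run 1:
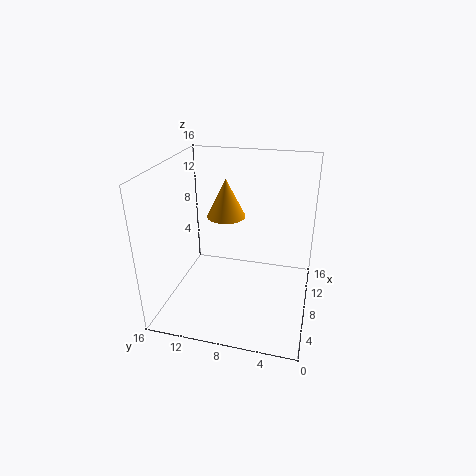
a = 7; b = 9; c = 11; t = 4; col = 'orange'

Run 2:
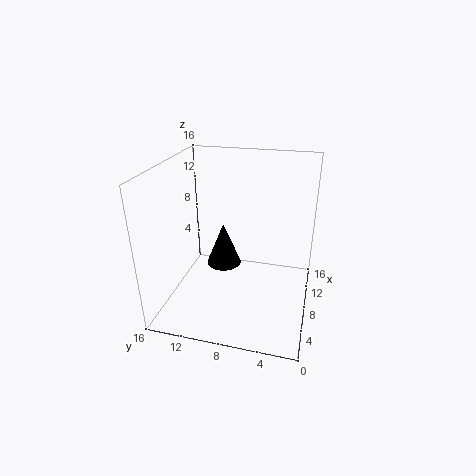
a = 9; b = 10; c = 4; t = 5; col = 'black'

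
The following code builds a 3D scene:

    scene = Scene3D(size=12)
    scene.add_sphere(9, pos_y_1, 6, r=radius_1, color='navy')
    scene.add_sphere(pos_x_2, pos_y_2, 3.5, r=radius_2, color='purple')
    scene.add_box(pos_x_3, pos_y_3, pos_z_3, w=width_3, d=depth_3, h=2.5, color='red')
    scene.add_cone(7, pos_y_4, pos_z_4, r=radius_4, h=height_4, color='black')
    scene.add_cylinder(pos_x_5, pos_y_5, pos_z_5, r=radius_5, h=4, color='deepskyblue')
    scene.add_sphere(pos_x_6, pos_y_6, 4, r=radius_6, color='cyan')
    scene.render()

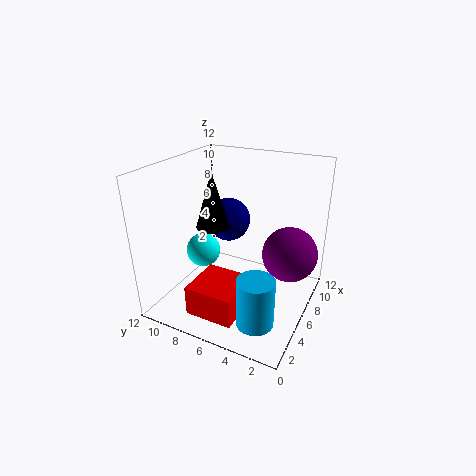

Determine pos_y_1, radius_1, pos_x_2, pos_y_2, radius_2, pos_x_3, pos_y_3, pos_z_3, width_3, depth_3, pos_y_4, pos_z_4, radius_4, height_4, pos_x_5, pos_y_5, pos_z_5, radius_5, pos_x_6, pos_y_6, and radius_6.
pos_y_1 = 8.5, radius_1 = 2, pos_x_2 = 9.5, pos_y_2 = 2.5, radius_2 = 2.5, pos_x_3 = 1.5, pos_y_3 = 4.5, pos_z_3 = 0.5, width_3 = 4, depth_3 = 4, pos_y_4 = 9, pos_z_4 = 6, radius_4 = 1.5, height_4 = 5, pos_x_5 = 3, pos_y_5 = 3, pos_z_5 = 0.5, radius_5 = 1.5, pos_x_6 = 6, pos_y_6 = 9.5, radius_6 = 1.5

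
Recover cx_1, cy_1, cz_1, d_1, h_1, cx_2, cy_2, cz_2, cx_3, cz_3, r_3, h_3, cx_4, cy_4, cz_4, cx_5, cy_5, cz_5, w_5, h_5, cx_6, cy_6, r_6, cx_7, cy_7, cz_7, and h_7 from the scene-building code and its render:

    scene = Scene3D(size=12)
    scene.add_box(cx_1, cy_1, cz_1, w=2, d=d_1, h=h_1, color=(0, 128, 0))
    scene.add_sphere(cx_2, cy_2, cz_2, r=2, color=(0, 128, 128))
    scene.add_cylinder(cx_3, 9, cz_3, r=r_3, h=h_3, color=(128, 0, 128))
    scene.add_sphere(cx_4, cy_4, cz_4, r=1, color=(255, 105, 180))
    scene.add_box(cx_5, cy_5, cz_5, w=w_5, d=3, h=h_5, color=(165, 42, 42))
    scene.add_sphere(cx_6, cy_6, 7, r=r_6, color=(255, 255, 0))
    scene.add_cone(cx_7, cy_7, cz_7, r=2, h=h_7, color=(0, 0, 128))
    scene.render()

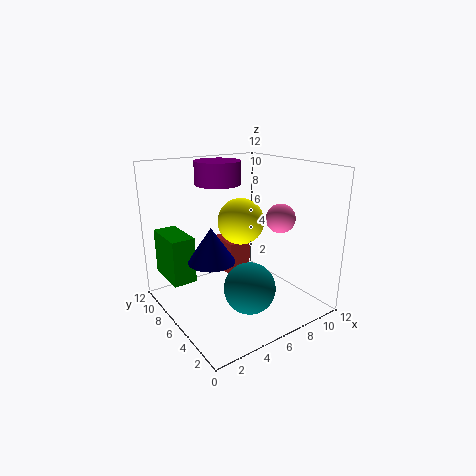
cx_1 = 1, cy_1 = 8, cz_1 = 2, d_1 = 4, h_1 = 4, cx_2 = 5, cy_2 = 3, cz_2 = 3, cx_3 = 6, cz_3 = 10, r_3 = 2, h_3 = 2, cx_4 = 6, cy_4 = 1, cz_4 = 9, cx_5 = 6, cy_5 = 7, cz_5 = 2, w_5 = 2, h_5 = 3, cx_6 = 7, cy_6 = 7, r_6 = 2, cx_7 = 4, cy_7 = 7, cz_7 = 4, h_7 = 3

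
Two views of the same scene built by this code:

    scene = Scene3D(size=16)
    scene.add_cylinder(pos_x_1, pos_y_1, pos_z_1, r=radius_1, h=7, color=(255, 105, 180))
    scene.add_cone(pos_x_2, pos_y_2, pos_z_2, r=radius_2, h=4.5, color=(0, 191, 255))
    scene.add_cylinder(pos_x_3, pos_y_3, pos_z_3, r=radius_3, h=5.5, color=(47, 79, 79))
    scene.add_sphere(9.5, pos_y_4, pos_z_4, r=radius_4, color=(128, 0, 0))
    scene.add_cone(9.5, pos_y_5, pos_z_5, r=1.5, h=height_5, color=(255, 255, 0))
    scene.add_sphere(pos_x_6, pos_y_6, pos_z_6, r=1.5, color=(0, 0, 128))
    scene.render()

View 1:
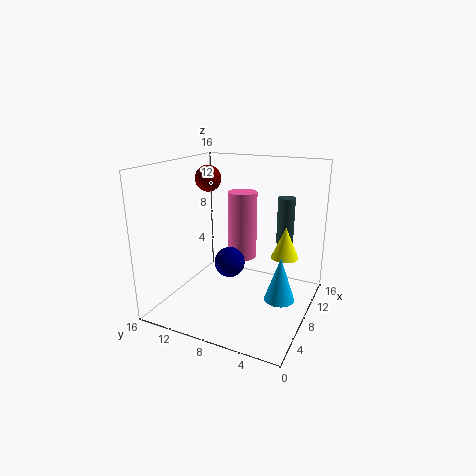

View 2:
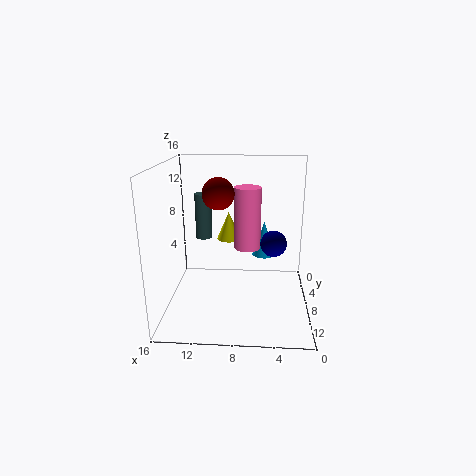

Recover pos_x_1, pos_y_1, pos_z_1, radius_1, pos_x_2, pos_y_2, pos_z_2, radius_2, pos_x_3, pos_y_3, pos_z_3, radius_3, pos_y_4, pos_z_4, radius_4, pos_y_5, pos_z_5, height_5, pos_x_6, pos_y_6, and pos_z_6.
pos_x_1 = 7
pos_y_1 = 7
pos_z_1 = 6.5
radius_1 = 1.5
pos_x_2 = 5
pos_y_2 = 2
pos_z_2 = 3.5
radius_2 = 1.5
pos_x_3 = 12.5
pos_y_3 = 4
pos_z_3 = 6.5
radius_3 = 1
pos_y_4 = 12.5
pos_z_4 = 14
radius_4 = 1.5
pos_y_5 = 3
pos_z_5 = 6
height_5 = 3.5
pos_x_6 = 4
pos_y_6 = 7
pos_z_6 = 7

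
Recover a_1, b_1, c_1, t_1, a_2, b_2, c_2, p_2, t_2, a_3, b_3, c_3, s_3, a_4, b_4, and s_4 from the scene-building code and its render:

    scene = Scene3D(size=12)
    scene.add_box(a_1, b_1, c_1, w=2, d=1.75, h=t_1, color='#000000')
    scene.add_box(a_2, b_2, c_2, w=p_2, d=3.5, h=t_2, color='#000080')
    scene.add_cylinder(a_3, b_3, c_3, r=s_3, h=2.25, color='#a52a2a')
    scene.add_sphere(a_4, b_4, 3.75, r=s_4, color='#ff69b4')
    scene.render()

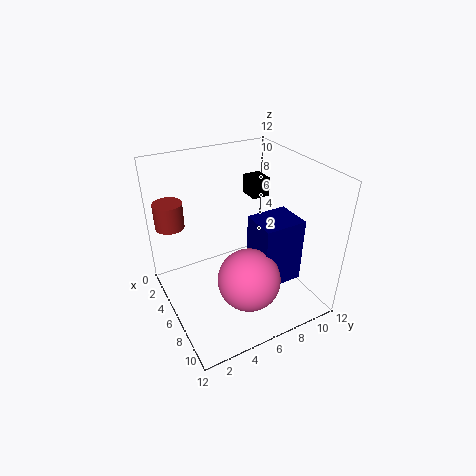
a_1 = 1
b_1 = 9.25
c_1 = 7.5
t_1 = 1.75
a_2 = 6.25
b_2 = 6.75
c_2 = 2.5
p_2 = 3
t_2 = 5.5
a_3 = 2
b_3 = 1.5
c_3 = 6.25
s_3 = 1.25
a_4 = 8.75
b_4 = 5.5
s_4 = 2.5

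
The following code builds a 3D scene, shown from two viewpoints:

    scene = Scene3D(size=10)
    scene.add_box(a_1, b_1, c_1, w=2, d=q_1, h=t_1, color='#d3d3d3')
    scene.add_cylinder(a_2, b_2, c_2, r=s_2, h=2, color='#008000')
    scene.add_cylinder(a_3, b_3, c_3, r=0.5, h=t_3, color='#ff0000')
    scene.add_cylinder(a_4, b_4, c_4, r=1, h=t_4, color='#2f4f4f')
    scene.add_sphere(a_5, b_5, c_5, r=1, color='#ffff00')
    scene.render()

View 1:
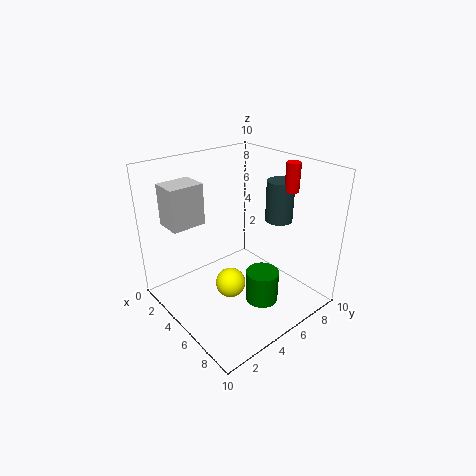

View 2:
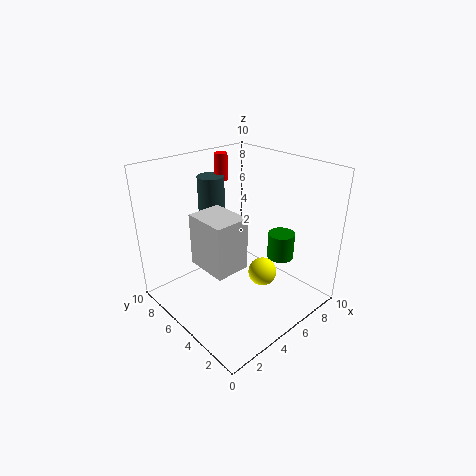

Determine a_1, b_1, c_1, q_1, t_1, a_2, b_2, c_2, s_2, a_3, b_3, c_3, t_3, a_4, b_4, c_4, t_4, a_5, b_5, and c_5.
a_1 = 0.5; b_1 = 1.5; c_1 = 5.5; q_1 = 2.5; t_1 = 3; a_2 = 8.5; b_2 = 4; c_2 = 2.5; s_2 = 1; a_3 = 6.5; b_3 = 8.5; c_3 = 8; t_3 = 2; a_4 = 5.5; b_4 = 8.5; c_4 = 5.5; t_4 = 3; a_5 = 6; b_5 = 3.5; c_5 = 2.5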